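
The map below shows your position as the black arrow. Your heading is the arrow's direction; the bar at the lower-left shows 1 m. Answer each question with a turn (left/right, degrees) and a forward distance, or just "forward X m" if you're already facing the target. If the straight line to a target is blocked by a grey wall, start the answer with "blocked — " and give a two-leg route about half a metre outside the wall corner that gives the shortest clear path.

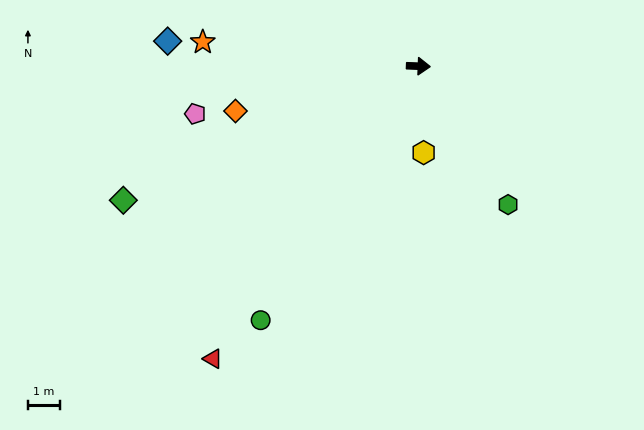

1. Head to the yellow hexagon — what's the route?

turn right 84°, forward 2.7 m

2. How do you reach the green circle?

turn right 120°, forward 9.4 m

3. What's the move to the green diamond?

turn right 153°, forward 10.2 m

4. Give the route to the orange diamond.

turn right 164°, forward 5.9 m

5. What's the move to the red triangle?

turn right 123°, forward 11.2 m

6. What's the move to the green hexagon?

turn right 55°, forward 5.2 m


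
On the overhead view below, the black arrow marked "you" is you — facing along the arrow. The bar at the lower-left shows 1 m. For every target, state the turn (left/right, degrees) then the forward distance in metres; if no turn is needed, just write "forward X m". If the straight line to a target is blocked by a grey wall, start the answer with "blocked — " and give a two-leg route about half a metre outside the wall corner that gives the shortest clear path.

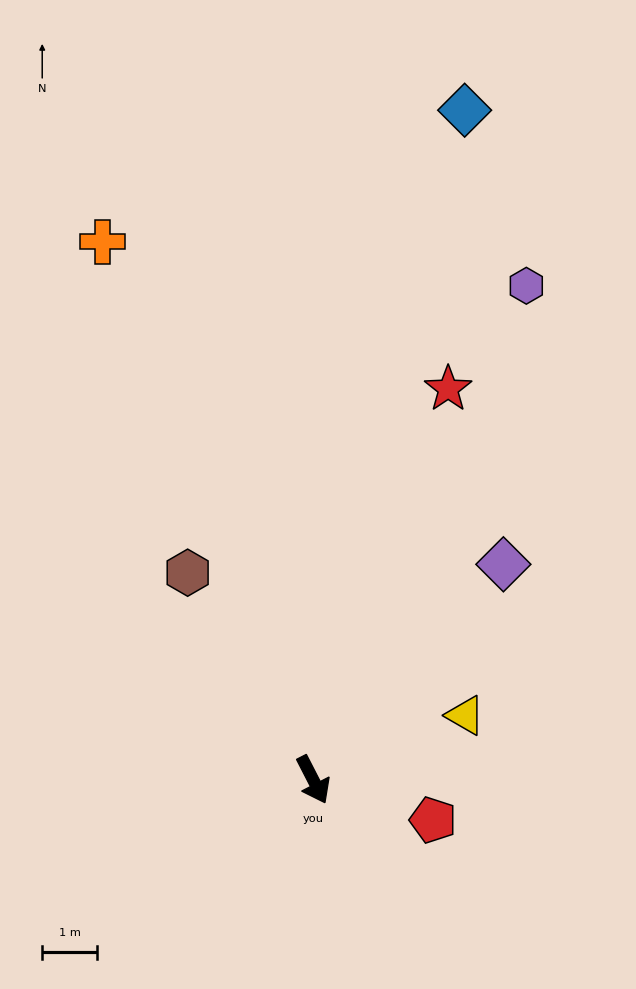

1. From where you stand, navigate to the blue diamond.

turn left 140°, forward 12.4 m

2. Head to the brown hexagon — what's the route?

turn right 176°, forward 4.4 m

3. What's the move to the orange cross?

turn left 174°, forward 10.5 m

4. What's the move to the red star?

turn left 134°, forward 7.5 m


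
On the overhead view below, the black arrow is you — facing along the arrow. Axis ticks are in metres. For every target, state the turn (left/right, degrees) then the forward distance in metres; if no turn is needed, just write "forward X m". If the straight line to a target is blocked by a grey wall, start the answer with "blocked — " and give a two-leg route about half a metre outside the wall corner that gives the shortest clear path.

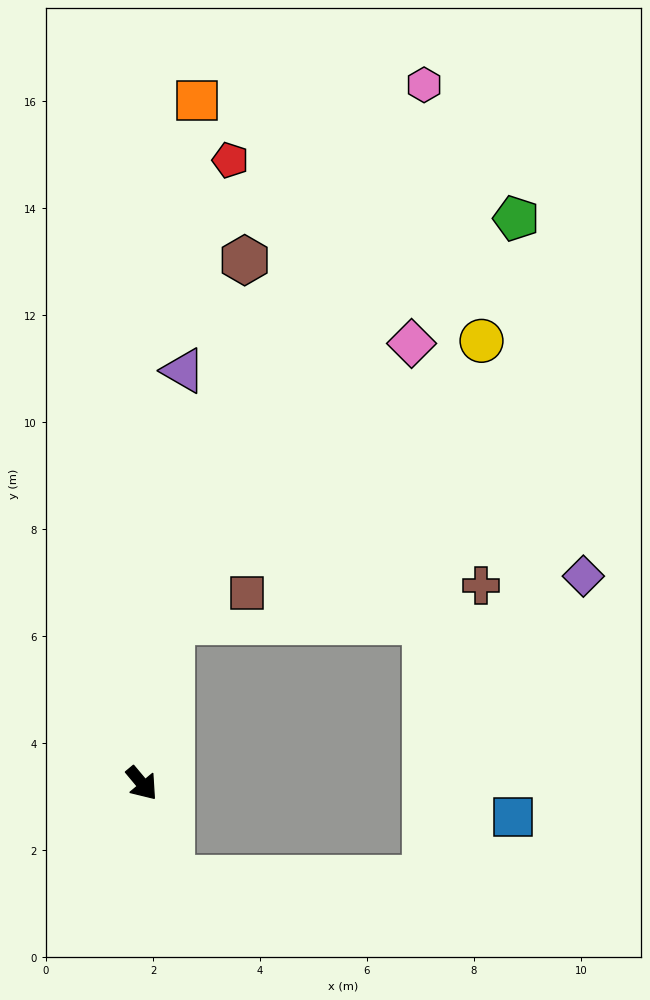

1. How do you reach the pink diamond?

blocked — turn left 129°, forward 3.1 m, then turn right 30°, forward 6.9 m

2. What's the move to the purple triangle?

turn left 134°, forward 7.8 m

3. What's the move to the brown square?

blocked — turn left 129°, forward 3.1 m, then turn right 58°, forward 1.5 m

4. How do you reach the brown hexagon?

turn left 129°, forward 10.0 m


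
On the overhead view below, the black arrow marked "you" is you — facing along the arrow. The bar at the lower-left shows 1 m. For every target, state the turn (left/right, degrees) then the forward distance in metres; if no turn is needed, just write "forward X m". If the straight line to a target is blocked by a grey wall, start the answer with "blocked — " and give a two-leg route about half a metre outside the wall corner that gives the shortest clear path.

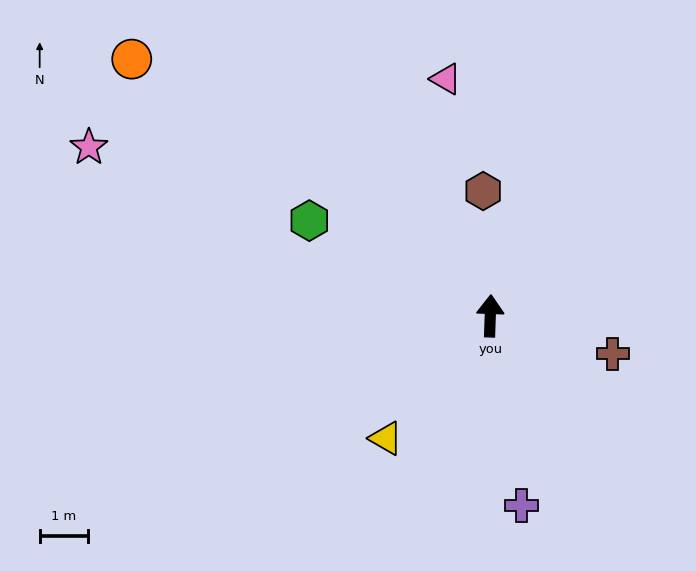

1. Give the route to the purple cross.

turn right 169°, forward 3.9 m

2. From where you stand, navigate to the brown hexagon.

turn left 5°, forward 2.6 m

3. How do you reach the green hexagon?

turn left 64°, forward 4.2 m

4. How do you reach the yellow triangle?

turn left 141°, forward 3.3 m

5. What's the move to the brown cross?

turn right 105°, forward 2.6 m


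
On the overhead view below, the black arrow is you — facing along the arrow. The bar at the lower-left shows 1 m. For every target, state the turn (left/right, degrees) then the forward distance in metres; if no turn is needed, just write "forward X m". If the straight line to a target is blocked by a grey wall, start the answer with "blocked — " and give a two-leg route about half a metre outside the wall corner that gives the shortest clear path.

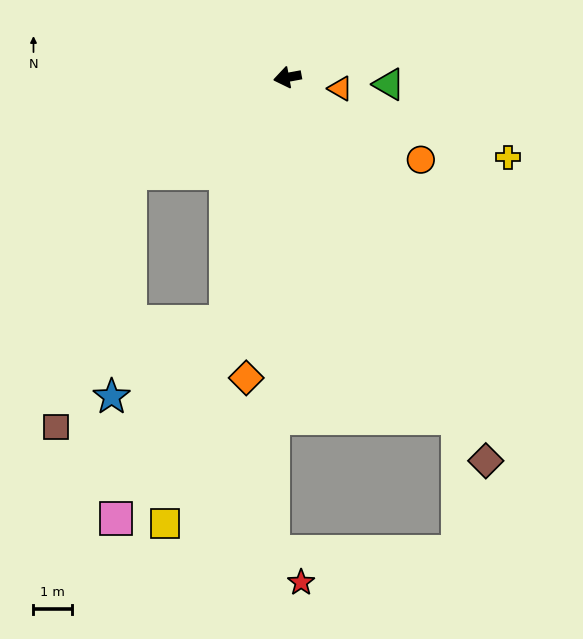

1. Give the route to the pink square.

blocked — turn left 65°, forward 6.5 m, then turn right 14°, forward 5.8 m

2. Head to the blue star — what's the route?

blocked — turn left 65°, forward 6.5 m, then turn right 42°, forward 3.5 m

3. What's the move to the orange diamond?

turn left 72°, forward 7.9 m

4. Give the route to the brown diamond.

turn left 107°, forward 11.2 m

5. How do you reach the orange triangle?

turn left 158°, forward 1.4 m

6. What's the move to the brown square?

blocked — turn left 21°, forward 4.8 m, then turn left 42°, forward 6.8 m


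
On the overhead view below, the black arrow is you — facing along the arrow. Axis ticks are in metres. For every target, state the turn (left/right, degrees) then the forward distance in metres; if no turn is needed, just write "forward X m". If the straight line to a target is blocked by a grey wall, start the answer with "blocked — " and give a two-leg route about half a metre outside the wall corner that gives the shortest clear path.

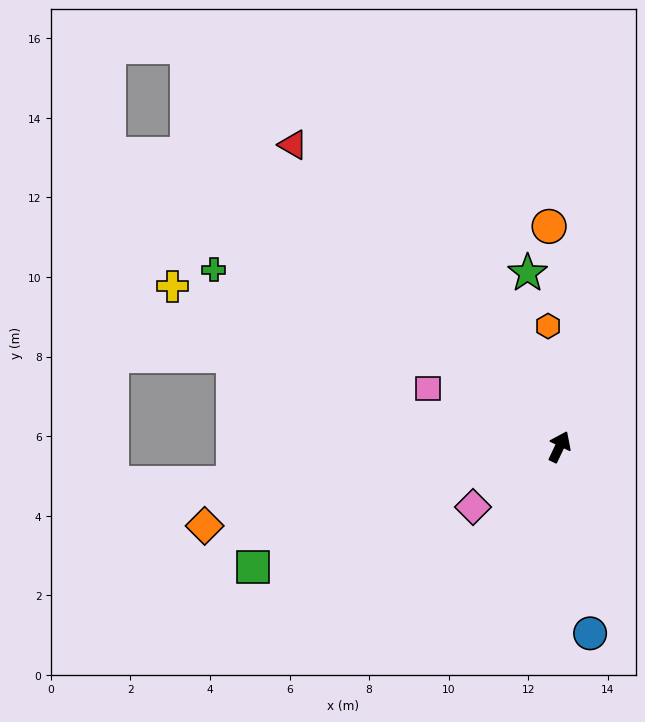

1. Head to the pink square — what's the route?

turn left 92°, forward 3.6 m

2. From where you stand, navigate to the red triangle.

turn left 67°, forward 10.1 m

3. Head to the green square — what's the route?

turn left 137°, forward 8.3 m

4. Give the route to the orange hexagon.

turn left 31°, forward 3.0 m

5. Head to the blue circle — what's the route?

turn right 145°, forward 4.8 m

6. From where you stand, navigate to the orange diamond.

turn left 128°, forward 9.1 m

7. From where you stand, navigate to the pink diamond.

turn left 150°, forward 2.7 m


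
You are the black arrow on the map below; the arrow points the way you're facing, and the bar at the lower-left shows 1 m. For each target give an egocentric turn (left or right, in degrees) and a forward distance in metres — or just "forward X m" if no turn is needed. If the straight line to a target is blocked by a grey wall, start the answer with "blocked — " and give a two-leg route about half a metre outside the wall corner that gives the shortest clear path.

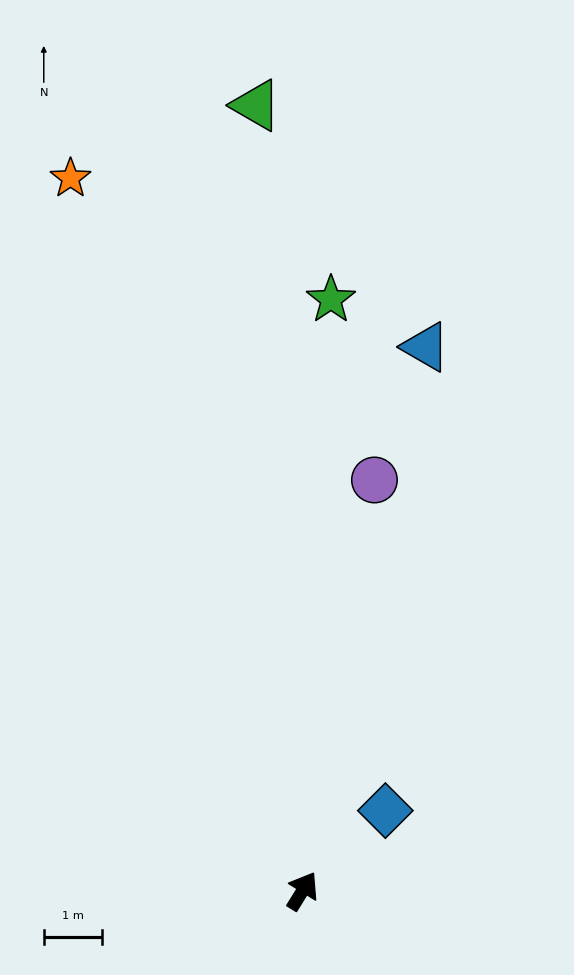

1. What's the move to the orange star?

turn left 50°, forward 13.0 m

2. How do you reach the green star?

turn left 29°, forward 10.2 m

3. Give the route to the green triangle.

turn left 35°, forward 13.6 m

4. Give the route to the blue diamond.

turn right 14°, forward 2.0 m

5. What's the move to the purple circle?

turn left 22°, forward 7.2 m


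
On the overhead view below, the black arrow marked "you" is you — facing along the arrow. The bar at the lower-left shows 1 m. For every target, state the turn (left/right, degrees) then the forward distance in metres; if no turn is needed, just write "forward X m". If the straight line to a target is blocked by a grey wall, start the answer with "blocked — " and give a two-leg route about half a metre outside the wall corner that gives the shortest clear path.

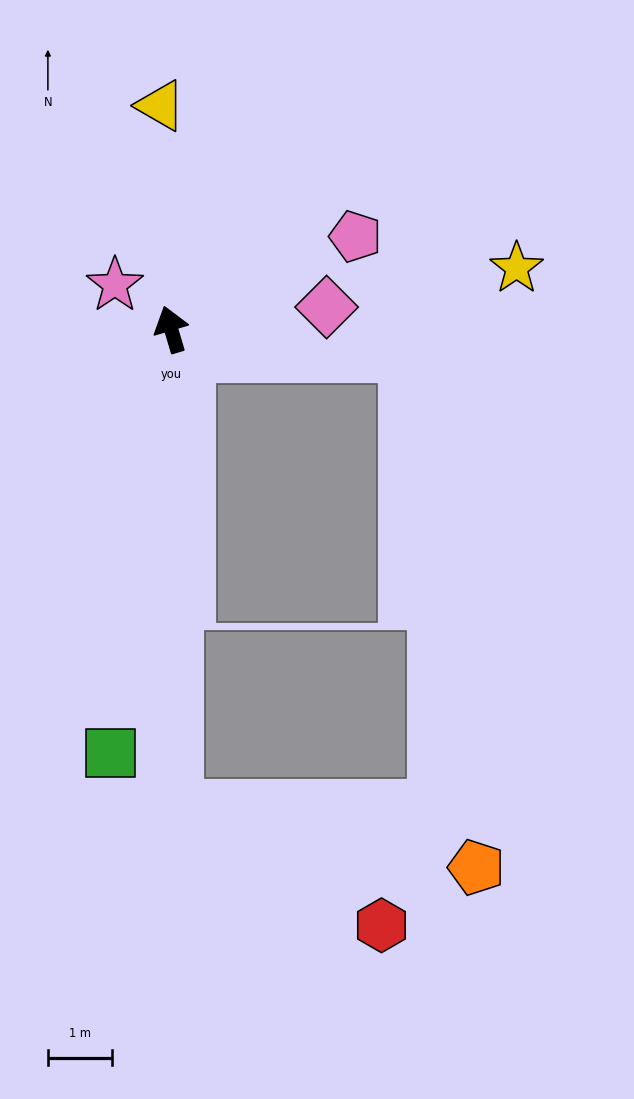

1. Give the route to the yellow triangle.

turn right 14°, forward 3.5 m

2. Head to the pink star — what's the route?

turn left 35°, forward 1.1 m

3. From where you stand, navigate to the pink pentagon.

turn right 80°, forward 3.2 m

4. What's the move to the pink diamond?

turn right 98°, forward 2.4 m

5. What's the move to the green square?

turn left 155°, forward 6.6 m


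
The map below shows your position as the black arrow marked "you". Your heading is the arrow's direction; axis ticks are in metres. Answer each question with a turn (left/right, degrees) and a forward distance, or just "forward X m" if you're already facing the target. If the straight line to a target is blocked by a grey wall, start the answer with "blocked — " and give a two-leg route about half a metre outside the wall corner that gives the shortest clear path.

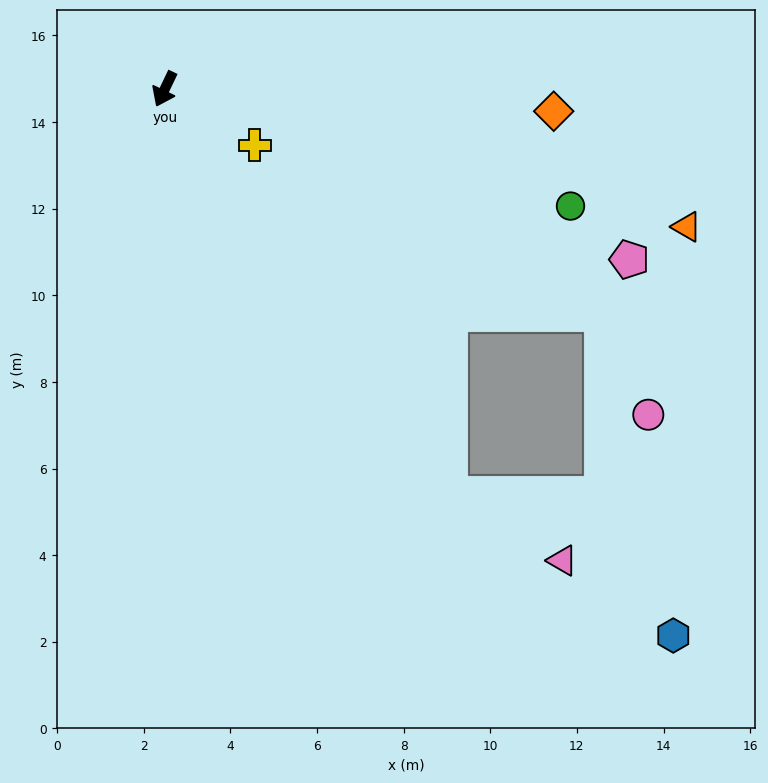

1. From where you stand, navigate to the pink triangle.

blocked — turn left 61°, forward 11.4 m, then turn left 24°, forward 3.0 m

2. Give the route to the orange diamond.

turn left 112°, forward 9.0 m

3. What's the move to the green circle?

turn left 99°, forward 9.7 m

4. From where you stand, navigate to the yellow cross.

turn left 84°, forward 2.4 m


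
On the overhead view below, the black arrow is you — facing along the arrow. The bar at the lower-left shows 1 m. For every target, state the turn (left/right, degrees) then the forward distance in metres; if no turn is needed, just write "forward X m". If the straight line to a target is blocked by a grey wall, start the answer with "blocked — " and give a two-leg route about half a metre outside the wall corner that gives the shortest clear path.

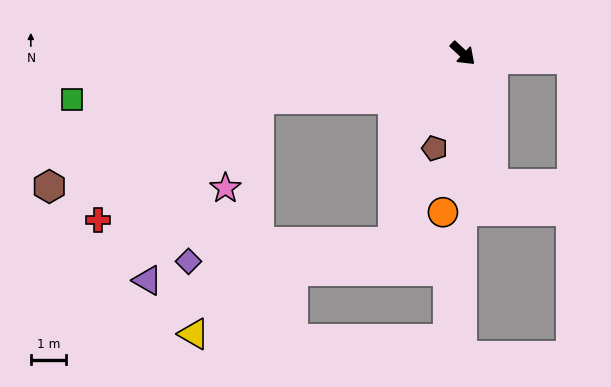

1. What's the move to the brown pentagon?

turn right 64°, forward 2.8 m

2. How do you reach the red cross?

blocked — turn right 124°, forward 5.9 m, then turn left 24°, forward 5.7 m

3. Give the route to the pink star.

blocked — turn right 124°, forward 5.9 m, then turn left 56°, forward 2.7 m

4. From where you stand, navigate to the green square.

turn right 130°, forward 11.2 m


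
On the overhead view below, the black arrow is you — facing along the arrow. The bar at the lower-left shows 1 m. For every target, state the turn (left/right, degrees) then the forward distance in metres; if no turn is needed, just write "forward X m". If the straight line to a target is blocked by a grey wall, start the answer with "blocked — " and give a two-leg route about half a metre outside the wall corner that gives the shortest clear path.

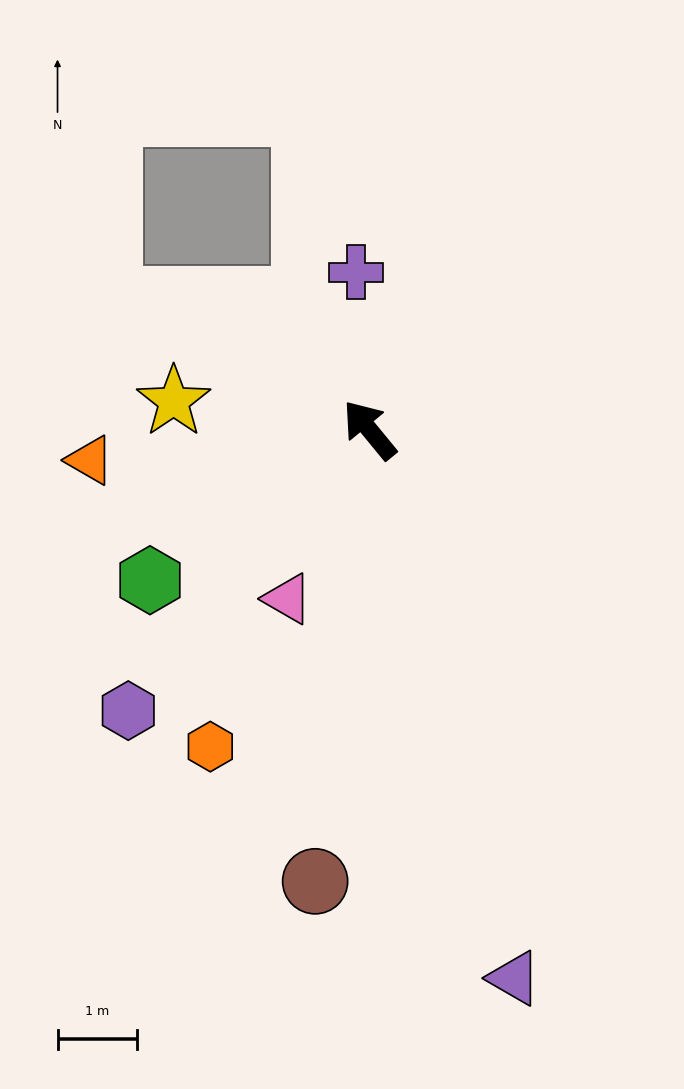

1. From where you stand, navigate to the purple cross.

turn right 34°, forward 2.0 m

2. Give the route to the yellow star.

turn left 42°, forward 2.5 m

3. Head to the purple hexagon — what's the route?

turn left 100°, forward 4.7 m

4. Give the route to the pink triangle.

turn left 115°, forward 2.4 m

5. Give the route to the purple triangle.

turn left 155°, forward 7.2 m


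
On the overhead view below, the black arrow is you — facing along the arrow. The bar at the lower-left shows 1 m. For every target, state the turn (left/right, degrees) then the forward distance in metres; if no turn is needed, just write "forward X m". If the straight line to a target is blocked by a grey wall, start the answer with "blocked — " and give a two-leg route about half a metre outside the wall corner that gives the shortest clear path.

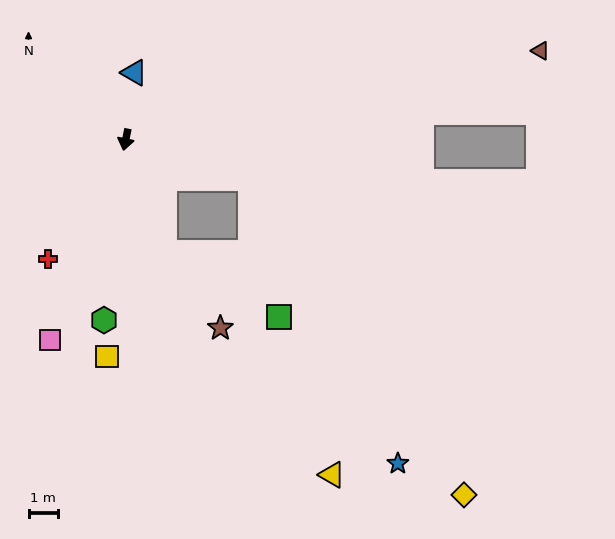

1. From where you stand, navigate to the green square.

blocked — turn left 31°, forward 4.0 m, then turn left 41°, forward 4.4 m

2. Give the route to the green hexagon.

turn left 5°, forward 6.1 m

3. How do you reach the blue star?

blocked — turn left 31°, forward 4.0 m, then turn left 28°, forward 10.6 m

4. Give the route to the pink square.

turn right 9°, forward 7.2 m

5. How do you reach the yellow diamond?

blocked — turn left 84°, forward 4.4 m, then turn right 38°, forward 12.8 m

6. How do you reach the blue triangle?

turn right 176°, forward 2.3 m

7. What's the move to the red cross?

turn right 21°, forward 4.8 m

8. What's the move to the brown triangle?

turn left 114°, forward 14.3 m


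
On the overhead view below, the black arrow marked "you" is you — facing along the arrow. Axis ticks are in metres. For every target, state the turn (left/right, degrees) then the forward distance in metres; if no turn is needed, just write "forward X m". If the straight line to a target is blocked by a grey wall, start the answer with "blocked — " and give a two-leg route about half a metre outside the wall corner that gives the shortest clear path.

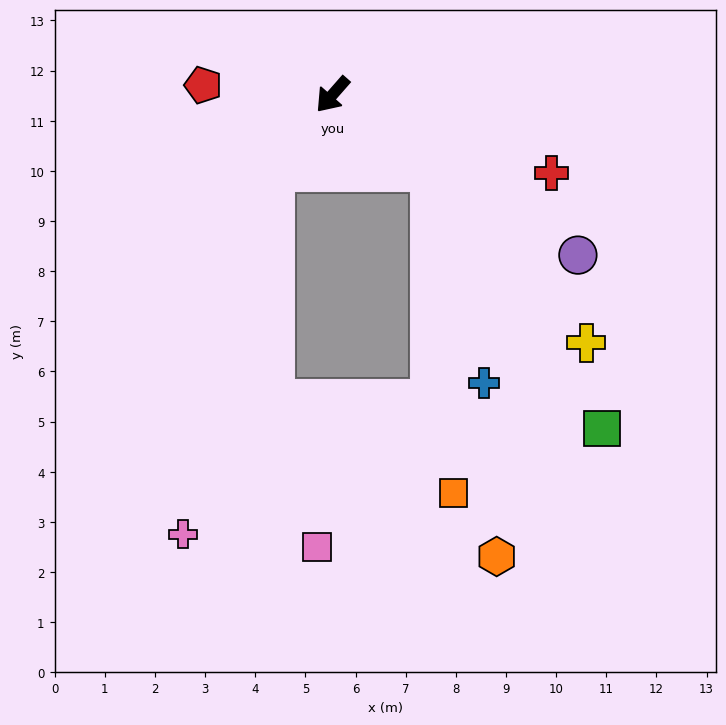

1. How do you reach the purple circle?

turn left 98°, forward 5.8 m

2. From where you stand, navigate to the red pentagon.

turn right 53°, forward 2.6 m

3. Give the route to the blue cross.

blocked — turn left 94°, forward 2.5 m, then turn right 39°, forward 4.4 m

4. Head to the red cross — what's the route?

turn left 112°, forward 4.6 m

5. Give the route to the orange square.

blocked — turn left 94°, forward 2.5 m, then turn right 49°, forward 6.5 m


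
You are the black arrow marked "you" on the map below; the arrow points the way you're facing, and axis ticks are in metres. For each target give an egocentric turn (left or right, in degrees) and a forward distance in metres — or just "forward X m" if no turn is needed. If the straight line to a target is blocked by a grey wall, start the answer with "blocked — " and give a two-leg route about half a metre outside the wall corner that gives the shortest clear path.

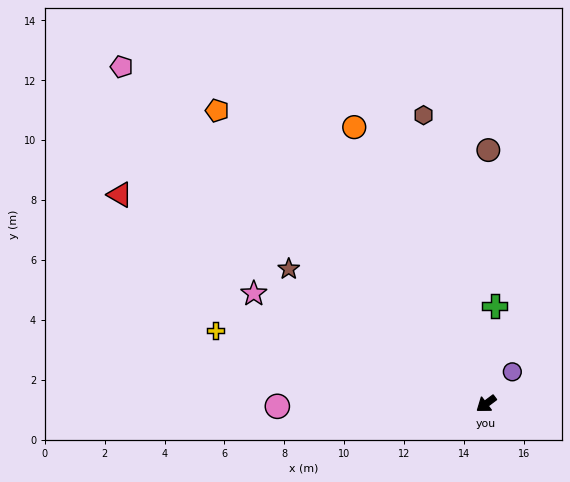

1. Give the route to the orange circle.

turn right 101°, forward 10.2 m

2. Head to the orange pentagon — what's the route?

turn right 84°, forward 13.3 m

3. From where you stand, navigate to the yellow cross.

turn right 52°, forward 9.4 m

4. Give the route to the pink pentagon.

turn right 80°, forward 16.6 m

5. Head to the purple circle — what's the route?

turn right 166°, forward 1.4 m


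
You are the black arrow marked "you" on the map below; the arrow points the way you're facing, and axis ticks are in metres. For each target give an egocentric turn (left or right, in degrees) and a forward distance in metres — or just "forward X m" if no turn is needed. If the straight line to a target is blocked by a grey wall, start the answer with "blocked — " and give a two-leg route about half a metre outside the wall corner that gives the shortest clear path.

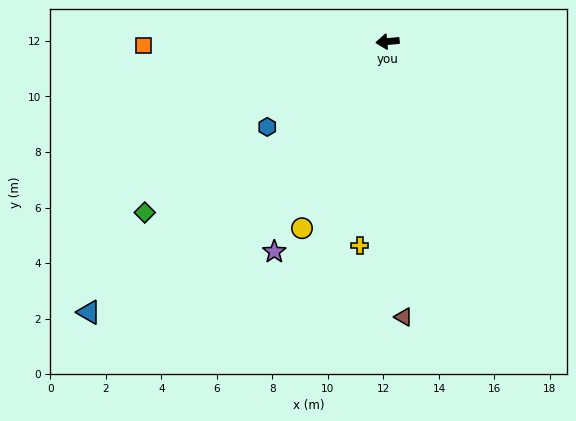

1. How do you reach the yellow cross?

turn left 77°, forward 7.4 m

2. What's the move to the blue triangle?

turn left 37°, forward 14.5 m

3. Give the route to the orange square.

turn right 4°, forward 8.8 m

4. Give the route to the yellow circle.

turn left 60°, forward 7.4 m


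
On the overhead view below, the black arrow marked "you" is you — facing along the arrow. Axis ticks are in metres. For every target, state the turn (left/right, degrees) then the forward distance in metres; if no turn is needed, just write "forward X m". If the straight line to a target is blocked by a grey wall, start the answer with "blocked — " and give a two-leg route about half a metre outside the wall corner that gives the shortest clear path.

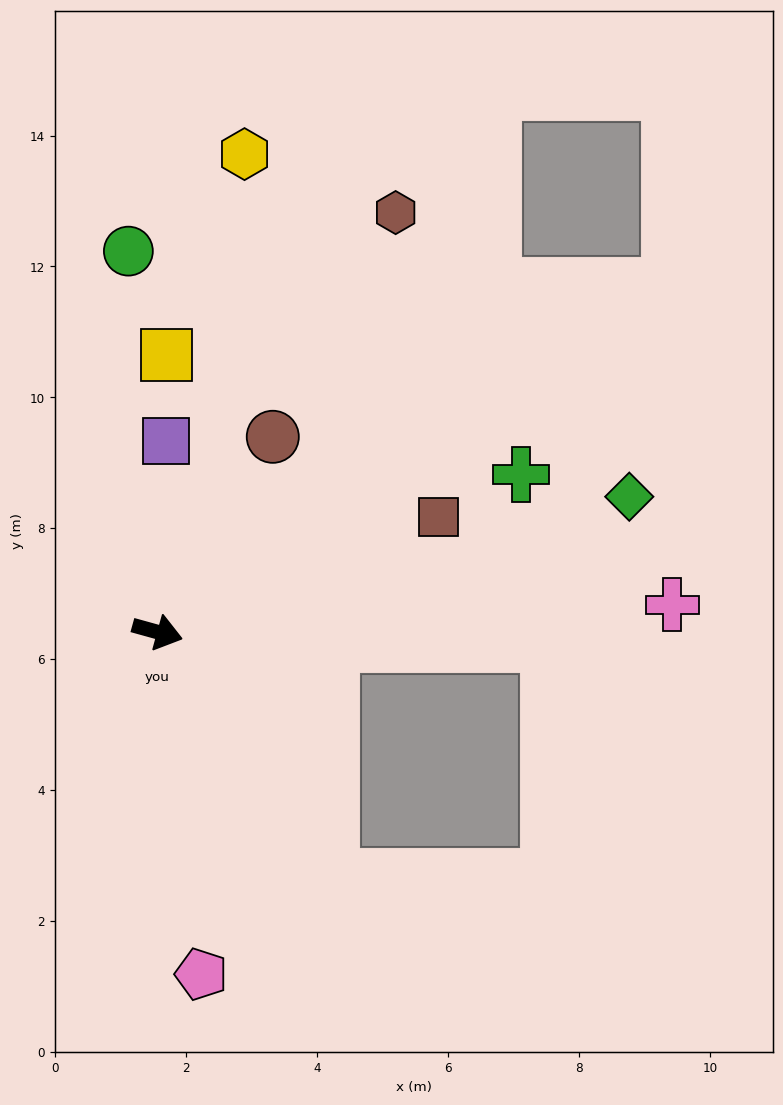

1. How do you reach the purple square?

turn left 103°, forward 2.9 m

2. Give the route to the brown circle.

turn left 75°, forward 3.5 m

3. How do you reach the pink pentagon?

turn right 67°, forward 5.3 m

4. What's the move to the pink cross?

turn left 18°, forward 7.9 m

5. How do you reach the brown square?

turn left 38°, forward 4.6 m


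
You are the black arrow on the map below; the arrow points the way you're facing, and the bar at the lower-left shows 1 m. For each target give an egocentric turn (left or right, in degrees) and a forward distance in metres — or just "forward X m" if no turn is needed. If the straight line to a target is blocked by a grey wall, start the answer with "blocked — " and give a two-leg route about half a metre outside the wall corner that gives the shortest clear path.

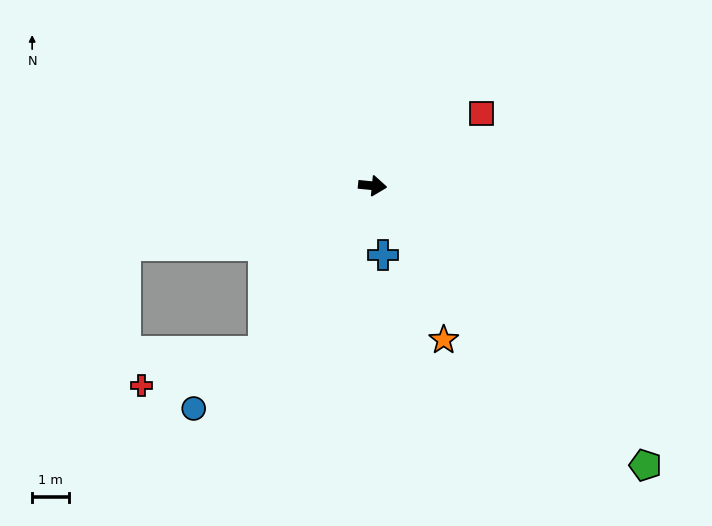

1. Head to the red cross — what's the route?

blocked — turn right 118°, forward 5.5 m, then turn right 41°, forward 3.5 m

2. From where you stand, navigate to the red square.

turn left 39°, forward 3.6 m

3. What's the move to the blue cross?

turn right 76°, forward 1.9 m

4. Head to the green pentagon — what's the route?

turn right 40°, forward 10.7 m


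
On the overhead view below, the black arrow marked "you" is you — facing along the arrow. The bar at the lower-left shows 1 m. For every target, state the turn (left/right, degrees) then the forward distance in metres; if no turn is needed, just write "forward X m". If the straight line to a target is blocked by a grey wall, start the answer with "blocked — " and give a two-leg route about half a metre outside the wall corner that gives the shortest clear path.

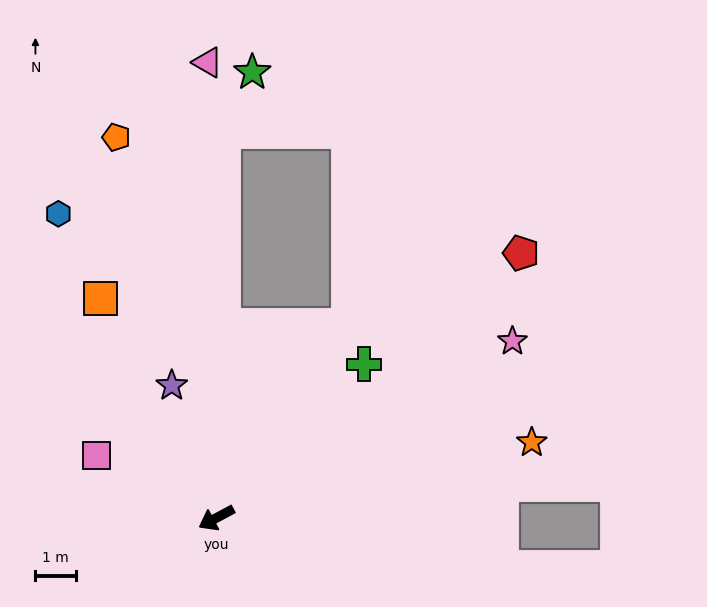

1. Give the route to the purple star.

turn right 100°, forward 3.4 m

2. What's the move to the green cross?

turn right 162°, forward 5.3 m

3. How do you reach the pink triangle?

turn right 117°, forward 11.2 m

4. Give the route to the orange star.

turn left 165°, forward 8.0 m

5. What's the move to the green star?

blocked — turn right 119°, forward 9.5 m, then turn right 25°, forward 1.6 m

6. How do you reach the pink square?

turn right 56°, forward 3.3 m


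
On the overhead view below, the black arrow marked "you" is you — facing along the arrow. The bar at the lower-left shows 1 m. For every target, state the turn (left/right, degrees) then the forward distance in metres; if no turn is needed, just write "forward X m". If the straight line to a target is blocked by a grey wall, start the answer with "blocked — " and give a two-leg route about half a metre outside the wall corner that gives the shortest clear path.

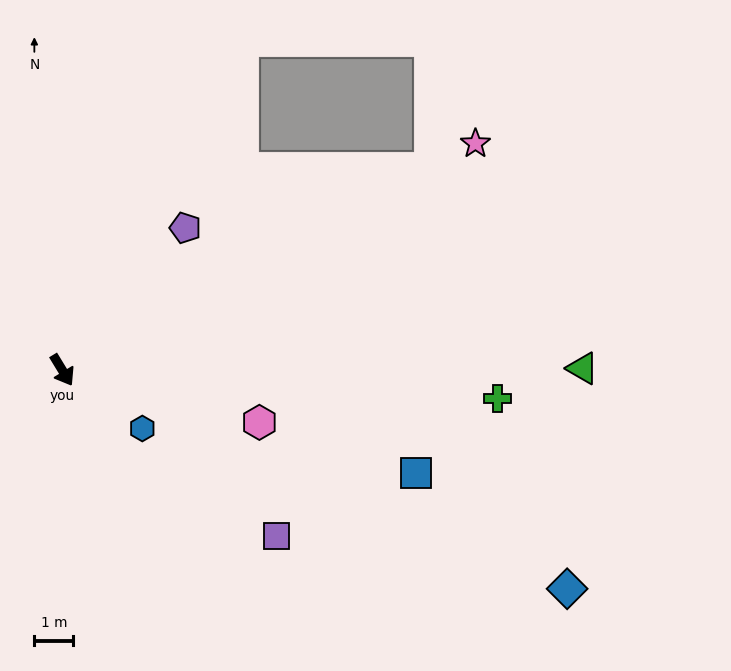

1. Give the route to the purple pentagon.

turn left 108°, forward 4.8 m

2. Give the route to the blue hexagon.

turn left 23°, forward 2.5 m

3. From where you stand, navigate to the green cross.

turn left 55°, forward 11.2 m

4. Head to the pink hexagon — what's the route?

turn left 44°, forward 5.2 m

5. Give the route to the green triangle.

turn left 59°, forward 13.4 m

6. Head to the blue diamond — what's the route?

turn left 35°, forward 14.2 m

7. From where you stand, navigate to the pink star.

turn left 87°, forward 12.1 m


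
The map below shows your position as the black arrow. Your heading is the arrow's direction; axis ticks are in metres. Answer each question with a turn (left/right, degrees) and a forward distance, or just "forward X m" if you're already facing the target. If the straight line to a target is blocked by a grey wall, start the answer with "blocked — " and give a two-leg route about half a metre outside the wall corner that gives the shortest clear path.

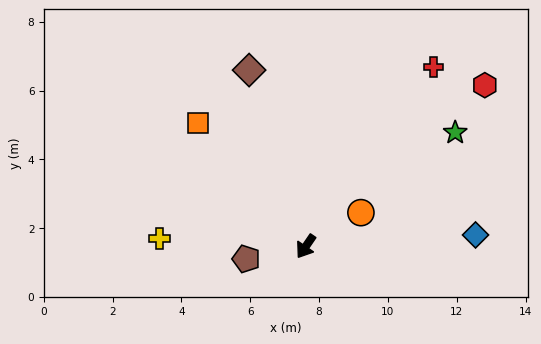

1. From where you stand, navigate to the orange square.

turn right 104°, forward 4.8 m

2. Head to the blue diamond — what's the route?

turn left 128°, forward 4.9 m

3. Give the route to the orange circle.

turn left 156°, forward 1.9 m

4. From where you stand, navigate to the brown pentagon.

turn right 44°, forward 1.8 m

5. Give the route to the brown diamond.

turn right 128°, forward 5.4 m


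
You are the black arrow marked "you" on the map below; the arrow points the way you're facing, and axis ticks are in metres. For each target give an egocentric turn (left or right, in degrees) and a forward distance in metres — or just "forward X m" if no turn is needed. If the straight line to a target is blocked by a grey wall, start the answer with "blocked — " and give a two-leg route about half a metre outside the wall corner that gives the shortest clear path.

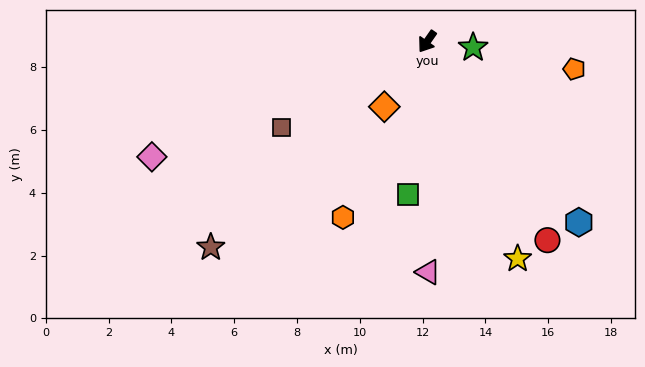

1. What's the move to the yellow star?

turn left 58°, forward 7.5 m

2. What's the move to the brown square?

turn right 25°, forward 5.4 m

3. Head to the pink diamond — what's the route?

turn right 32°, forward 9.5 m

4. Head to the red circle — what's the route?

turn left 66°, forward 7.4 m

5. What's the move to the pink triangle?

turn left 35°, forward 7.3 m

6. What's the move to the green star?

turn left 118°, forward 1.5 m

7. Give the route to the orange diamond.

forward 2.5 m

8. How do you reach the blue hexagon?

turn left 75°, forward 7.5 m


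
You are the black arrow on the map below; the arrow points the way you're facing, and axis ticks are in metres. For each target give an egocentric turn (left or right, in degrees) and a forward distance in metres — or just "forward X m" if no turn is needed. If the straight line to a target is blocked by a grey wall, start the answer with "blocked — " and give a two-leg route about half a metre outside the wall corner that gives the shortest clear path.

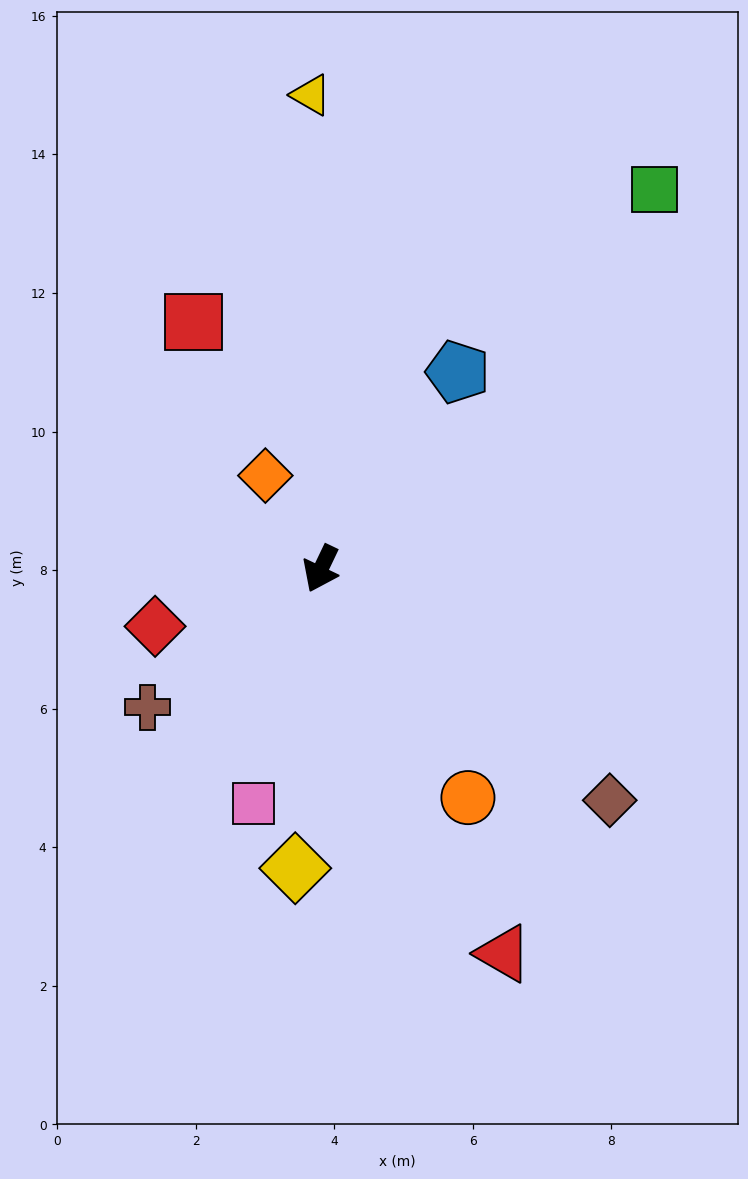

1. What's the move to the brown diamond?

turn left 77°, forward 5.3 m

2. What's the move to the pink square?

turn left 9°, forward 3.5 m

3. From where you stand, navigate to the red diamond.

turn right 45°, forward 2.5 m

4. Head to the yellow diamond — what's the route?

turn left 21°, forward 4.3 m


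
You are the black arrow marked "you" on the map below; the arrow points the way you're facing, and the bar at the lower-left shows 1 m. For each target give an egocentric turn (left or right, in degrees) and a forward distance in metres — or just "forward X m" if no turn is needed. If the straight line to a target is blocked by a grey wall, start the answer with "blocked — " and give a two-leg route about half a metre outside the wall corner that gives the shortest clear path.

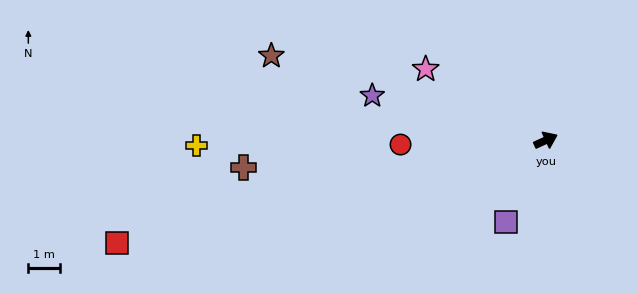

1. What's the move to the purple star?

turn left 141°, forward 5.6 m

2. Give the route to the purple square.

turn right 141°, forward 2.8 m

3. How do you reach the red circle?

turn left 157°, forward 4.5 m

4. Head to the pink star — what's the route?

turn left 125°, forward 4.4 m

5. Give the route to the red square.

turn left 169°, forward 13.8 m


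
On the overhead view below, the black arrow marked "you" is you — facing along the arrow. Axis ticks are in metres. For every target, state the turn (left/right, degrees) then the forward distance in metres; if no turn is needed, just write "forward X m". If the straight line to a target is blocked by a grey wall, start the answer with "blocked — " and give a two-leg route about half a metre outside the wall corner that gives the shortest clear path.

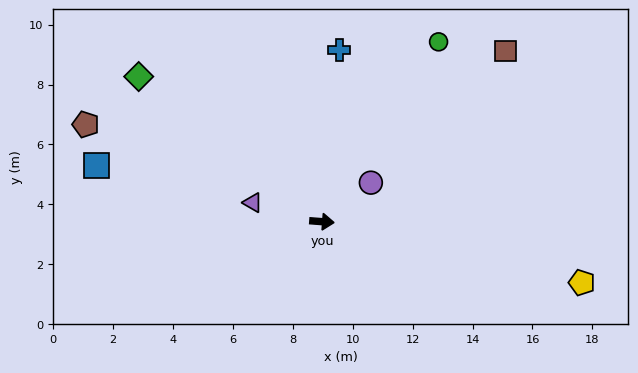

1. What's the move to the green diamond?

turn left 146°, forward 7.8 m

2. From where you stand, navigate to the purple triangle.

turn left 169°, forward 2.4 m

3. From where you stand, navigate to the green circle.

turn left 61°, forward 7.2 m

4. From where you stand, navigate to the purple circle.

turn left 43°, forward 2.1 m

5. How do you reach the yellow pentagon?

turn right 9°, forward 8.9 m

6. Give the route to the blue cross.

turn left 89°, forward 5.8 m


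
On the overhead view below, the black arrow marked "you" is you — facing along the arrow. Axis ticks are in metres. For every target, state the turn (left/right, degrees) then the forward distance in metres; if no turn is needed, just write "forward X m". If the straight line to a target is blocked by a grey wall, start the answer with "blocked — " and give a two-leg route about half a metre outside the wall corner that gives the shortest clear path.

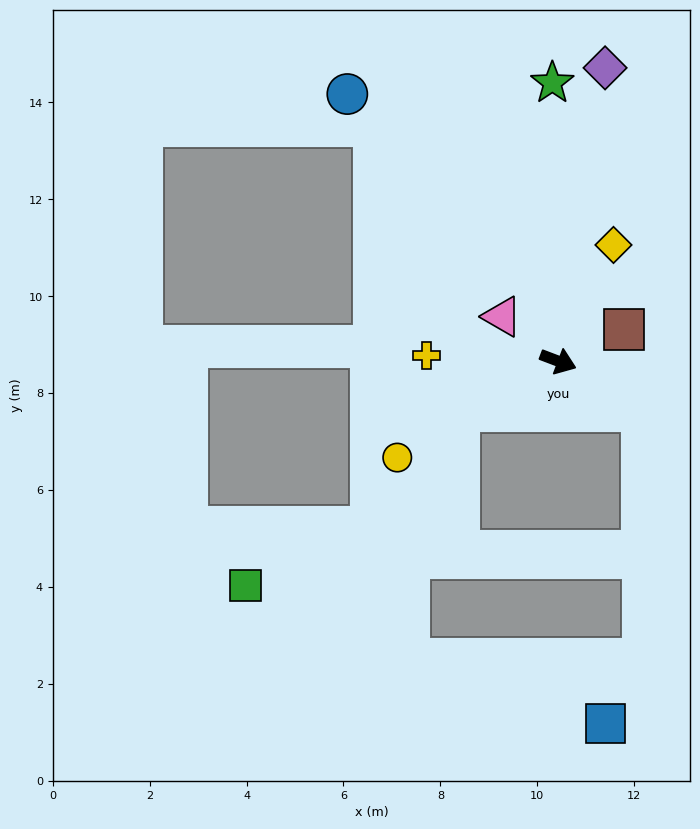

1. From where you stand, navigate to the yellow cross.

turn right 162°, forward 2.7 m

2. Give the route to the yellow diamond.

turn left 85°, forward 2.7 m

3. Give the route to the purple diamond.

turn left 102°, forward 6.1 m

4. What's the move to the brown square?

turn left 47°, forward 1.5 m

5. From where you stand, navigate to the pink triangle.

turn left 162°, forward 1.5 m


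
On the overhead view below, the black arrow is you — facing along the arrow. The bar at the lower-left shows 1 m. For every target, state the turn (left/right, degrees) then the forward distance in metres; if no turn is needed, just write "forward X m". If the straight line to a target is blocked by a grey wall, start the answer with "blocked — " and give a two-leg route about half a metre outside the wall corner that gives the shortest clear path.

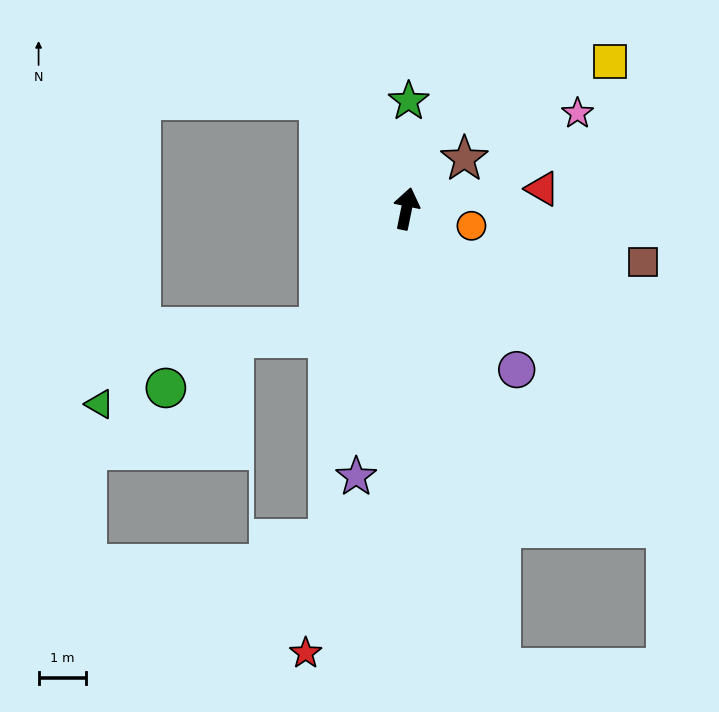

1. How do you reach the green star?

turn left 10°, forward 2.3 m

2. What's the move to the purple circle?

turn right 134°, forward 4.1 m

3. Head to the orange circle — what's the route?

turn right 93°, forward 1.4 m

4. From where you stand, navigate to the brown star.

turn right 38°, forward 1.6 m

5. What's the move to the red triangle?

turn right 70°, forward 2.9 m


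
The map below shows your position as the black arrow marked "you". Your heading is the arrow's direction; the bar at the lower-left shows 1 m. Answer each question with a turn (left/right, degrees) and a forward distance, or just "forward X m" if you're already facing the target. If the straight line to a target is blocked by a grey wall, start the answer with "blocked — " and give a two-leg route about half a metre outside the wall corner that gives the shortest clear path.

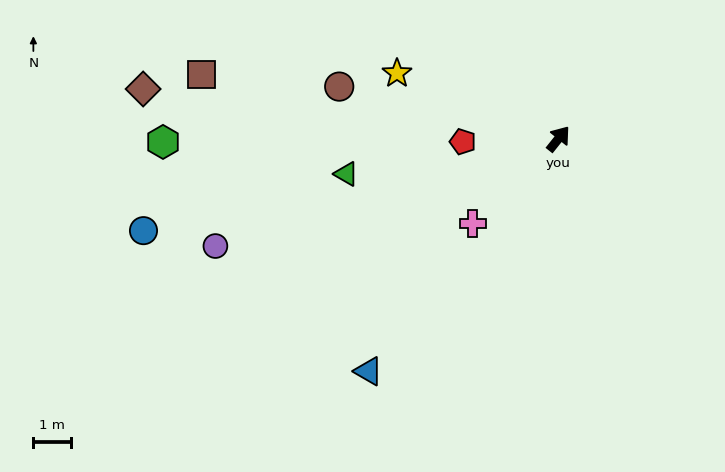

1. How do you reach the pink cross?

turn left 173°, forward 3.2 m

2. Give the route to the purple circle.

turn left 146°, forward 9.5 m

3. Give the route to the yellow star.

turn left 107°, forward 4.6 m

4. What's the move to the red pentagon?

turn left 130°, forward 2.5 m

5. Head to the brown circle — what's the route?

turn left 115°, forward 6.0 m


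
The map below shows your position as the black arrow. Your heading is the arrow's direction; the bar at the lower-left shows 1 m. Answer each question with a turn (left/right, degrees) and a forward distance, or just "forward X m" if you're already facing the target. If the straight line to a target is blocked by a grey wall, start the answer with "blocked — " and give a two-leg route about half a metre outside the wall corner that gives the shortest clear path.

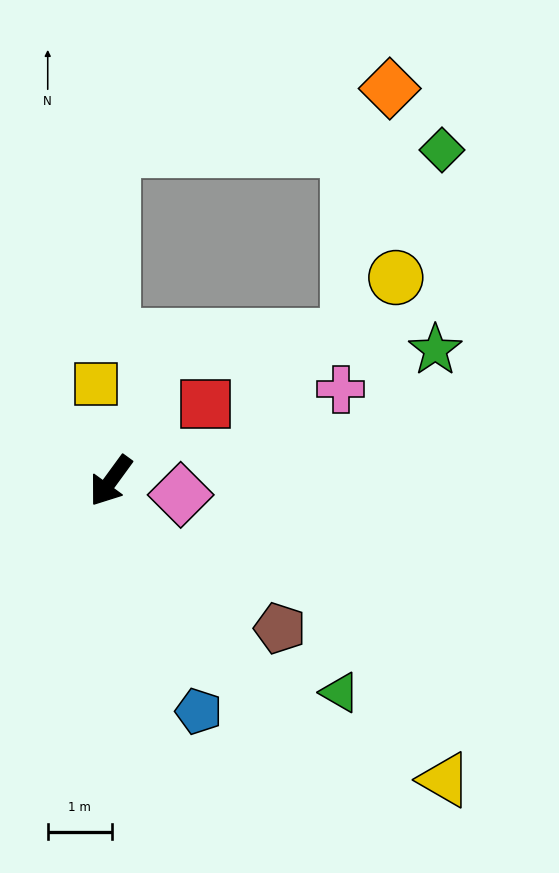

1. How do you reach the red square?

turn left 165°, forward 1.9 m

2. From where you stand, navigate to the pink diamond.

turn left 115°, forward 1.1 m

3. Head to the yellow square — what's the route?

turn right 135°, forward 1.5 m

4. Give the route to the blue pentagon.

turn left 57°, forward 3.9 m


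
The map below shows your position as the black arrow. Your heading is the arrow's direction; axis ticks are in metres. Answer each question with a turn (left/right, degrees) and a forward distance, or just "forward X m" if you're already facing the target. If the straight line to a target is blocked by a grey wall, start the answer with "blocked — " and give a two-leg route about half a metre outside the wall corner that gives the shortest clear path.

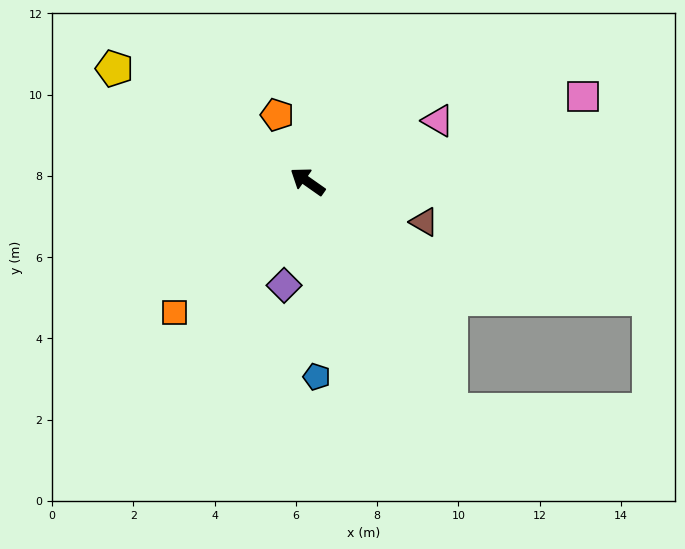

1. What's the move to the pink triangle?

turn right 120°, forward 3.5 m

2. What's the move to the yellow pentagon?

turn left 5°, forward 5.5 m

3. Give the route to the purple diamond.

turn left 112°, forward 2.6 m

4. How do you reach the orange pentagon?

turn right 30°, forward 1.8 m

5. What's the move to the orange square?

turn left 80°, forward 4.6 m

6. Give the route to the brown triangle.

turn right 164°, forward 3.0 m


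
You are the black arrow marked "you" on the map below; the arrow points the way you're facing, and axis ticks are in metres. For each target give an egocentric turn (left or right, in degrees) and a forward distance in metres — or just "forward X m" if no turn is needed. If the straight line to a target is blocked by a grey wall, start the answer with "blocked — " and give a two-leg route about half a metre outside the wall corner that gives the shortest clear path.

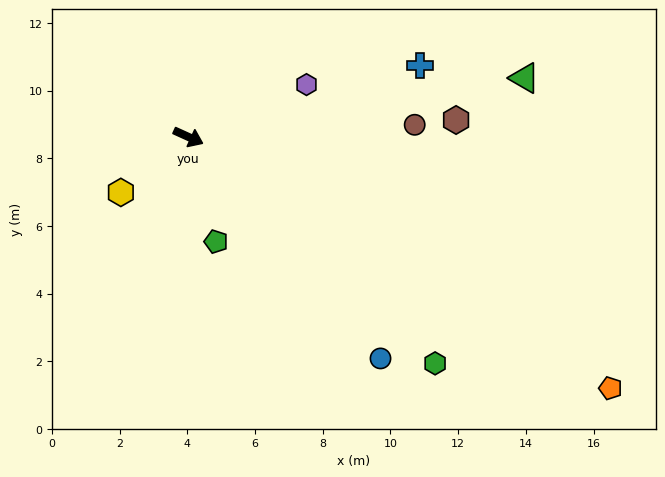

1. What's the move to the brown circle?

turn left 27°, forward 6.7 m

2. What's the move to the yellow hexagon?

turn right 116°, forward 2.6 m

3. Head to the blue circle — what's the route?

turn right 25°, forward 8.7 m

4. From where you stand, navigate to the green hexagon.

turn right 18°, forward 9.9 m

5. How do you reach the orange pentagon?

turn right 6°, forward 14.5 m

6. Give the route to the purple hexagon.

turn left 48°, forward 3.8 m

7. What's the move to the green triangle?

turn left 34°, forward 10.1 m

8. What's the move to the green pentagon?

turn right 51°, forward 3.2 m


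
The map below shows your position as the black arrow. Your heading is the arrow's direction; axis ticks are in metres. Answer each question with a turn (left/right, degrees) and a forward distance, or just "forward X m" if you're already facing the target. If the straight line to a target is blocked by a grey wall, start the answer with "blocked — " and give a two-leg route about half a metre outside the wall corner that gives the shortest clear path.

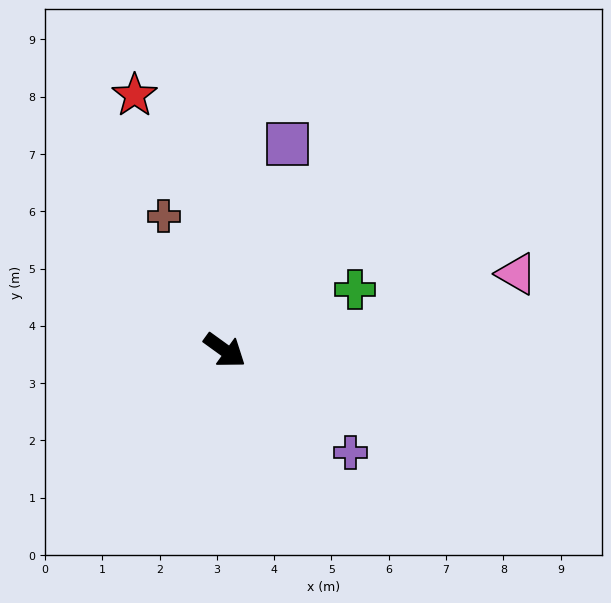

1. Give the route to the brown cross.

turn left 150°, forward 2.6 m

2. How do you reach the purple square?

turn left 109°, forward 3.8 m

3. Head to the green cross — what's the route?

turn left 61°, forward 2.5 m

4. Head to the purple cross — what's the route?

turn right 3°, forward 2.8 m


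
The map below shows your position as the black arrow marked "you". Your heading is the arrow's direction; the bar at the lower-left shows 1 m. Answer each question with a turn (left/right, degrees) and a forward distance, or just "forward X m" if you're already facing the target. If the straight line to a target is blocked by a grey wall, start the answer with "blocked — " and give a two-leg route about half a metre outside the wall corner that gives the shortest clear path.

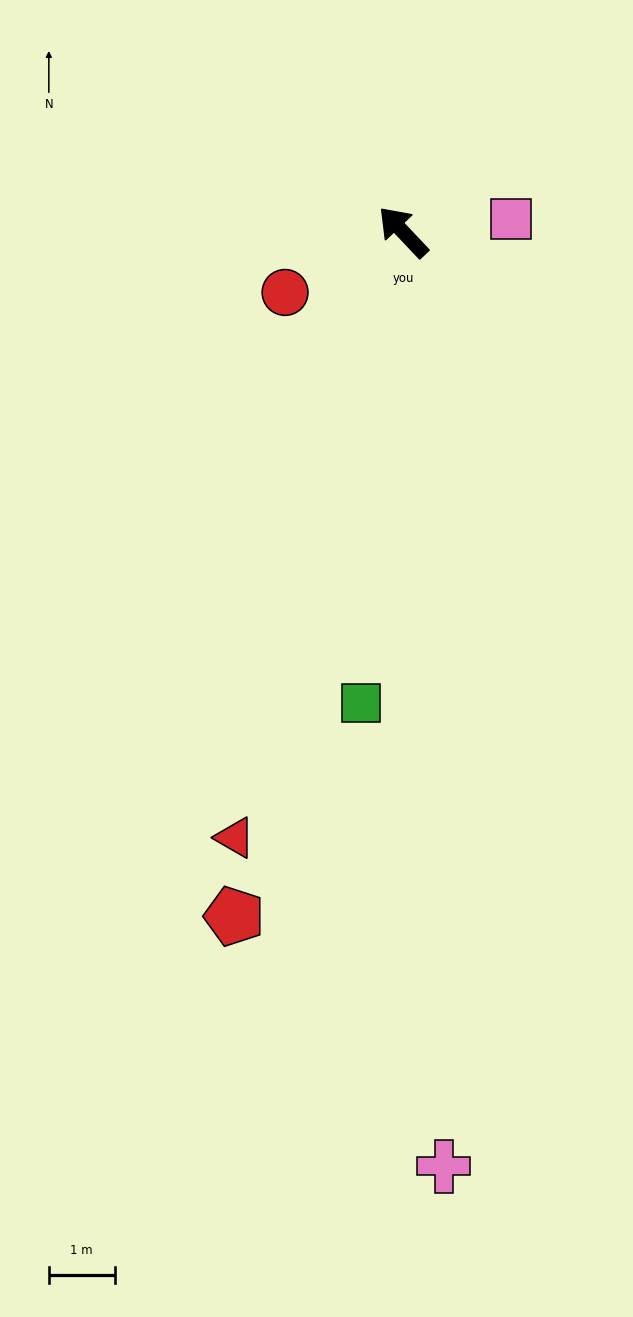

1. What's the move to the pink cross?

turn left 139°, forward 14.2 m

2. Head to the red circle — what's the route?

turn left 74°, forward 2.0 m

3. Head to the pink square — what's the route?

turn right 127°, forward 1.6 m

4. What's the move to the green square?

turn left 132°, forward 7.2 m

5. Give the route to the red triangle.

turn left 121°, forward 9.5 m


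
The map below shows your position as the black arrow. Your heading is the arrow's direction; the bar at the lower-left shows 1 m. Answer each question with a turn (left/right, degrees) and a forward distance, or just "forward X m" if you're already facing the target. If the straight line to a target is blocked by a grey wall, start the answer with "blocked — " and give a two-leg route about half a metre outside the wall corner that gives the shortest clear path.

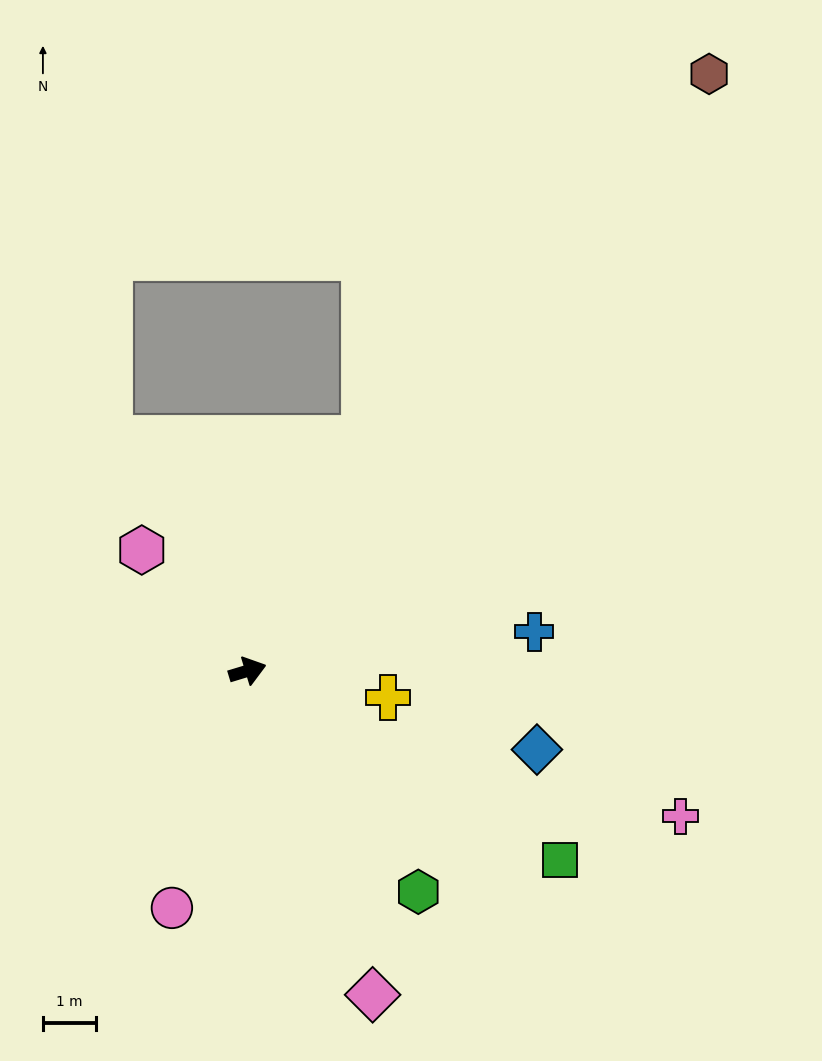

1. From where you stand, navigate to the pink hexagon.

turn left 114°, forward 3.0 m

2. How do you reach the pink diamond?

turn right 86°, forward 6.5 m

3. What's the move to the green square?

turn right 48°, forward 6.9 m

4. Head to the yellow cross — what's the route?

turn right 28°, forward 2.7 m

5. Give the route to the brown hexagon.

turn left 35°, forward 14.2 m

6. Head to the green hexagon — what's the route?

turn right 69°, forward 5.3 m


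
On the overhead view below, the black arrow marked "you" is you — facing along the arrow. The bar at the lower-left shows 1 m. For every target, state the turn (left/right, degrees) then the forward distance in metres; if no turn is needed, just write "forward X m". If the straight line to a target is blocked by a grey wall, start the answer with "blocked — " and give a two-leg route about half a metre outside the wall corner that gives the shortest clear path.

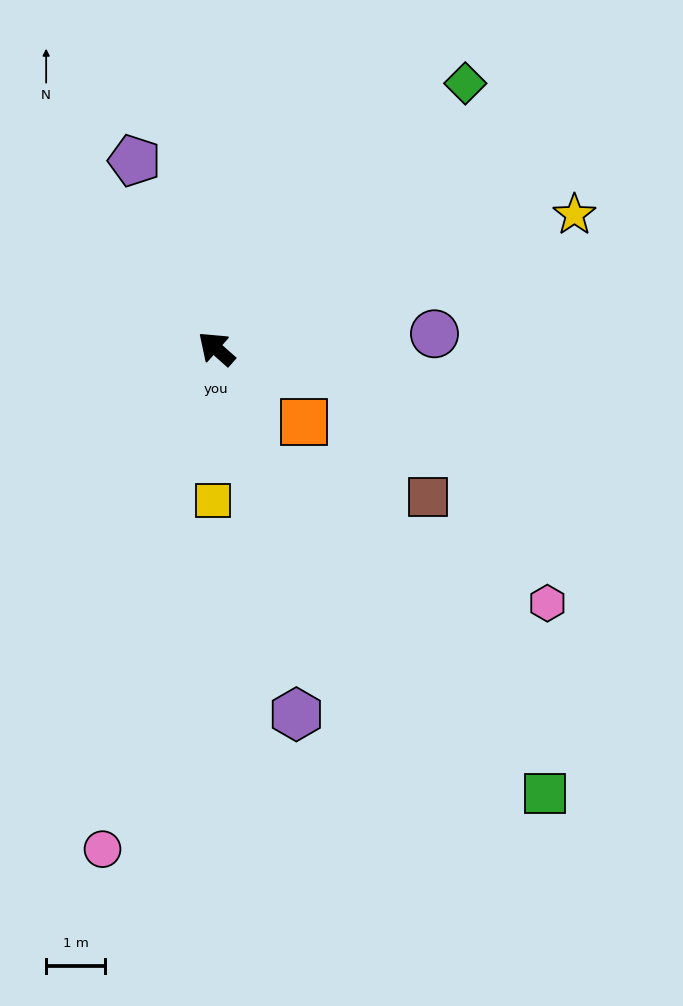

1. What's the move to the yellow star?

turn right 118°, forward 6.5 m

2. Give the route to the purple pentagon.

turn right 25°, forward 3.5 m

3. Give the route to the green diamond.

turn right 92°, forward 6.2 m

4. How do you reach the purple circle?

turn right 135°, forward 3.7 m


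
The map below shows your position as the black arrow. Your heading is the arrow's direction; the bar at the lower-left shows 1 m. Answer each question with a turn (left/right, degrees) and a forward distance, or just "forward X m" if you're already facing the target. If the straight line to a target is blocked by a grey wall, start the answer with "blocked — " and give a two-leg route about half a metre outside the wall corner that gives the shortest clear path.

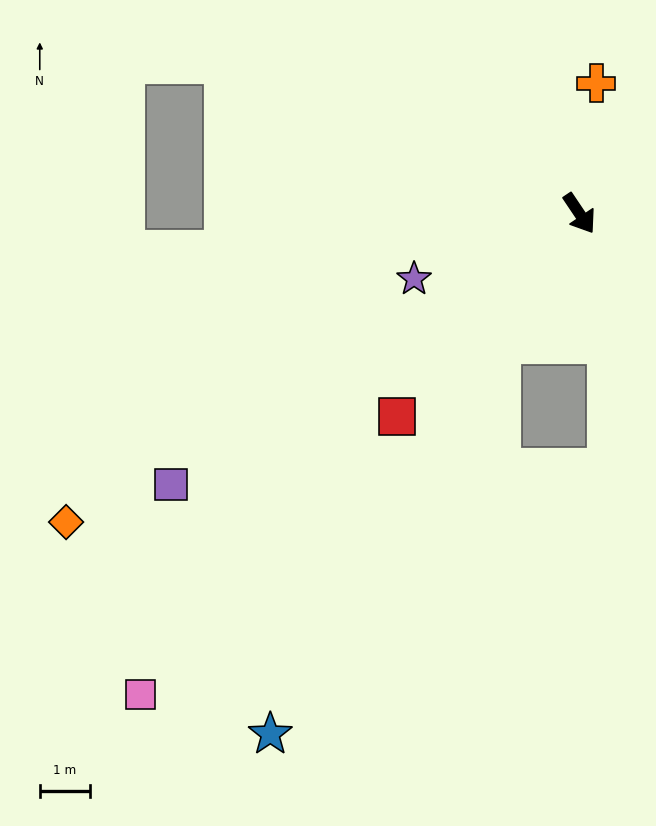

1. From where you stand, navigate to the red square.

turn right 76°, forward 5.4 m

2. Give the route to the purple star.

turn right 102°, forward 3.5 m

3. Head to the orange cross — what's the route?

turn left 139°, forward 2.6 m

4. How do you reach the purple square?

turn right 90°, forward 9.7 m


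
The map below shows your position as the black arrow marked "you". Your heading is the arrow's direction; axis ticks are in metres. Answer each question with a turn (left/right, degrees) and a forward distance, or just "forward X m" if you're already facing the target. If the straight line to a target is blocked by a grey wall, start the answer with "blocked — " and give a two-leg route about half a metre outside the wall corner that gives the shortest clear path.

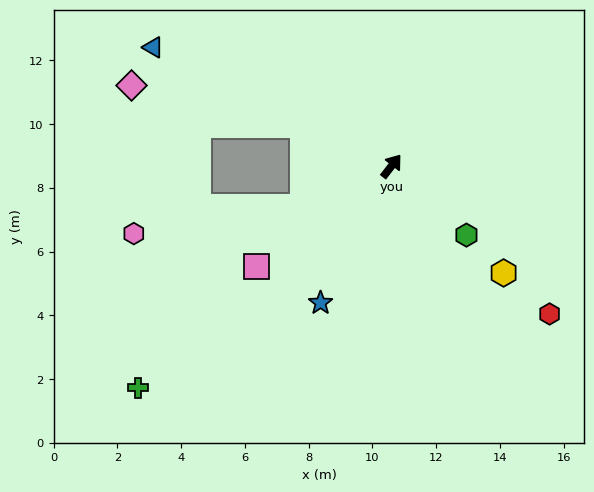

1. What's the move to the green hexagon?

turn right 95°, forward 3.2 m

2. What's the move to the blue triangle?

turn left 101°, forward 8.4 m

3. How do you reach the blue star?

turn right 170°, forward 4.8 m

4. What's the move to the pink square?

turn left 164°, forward 5.3 m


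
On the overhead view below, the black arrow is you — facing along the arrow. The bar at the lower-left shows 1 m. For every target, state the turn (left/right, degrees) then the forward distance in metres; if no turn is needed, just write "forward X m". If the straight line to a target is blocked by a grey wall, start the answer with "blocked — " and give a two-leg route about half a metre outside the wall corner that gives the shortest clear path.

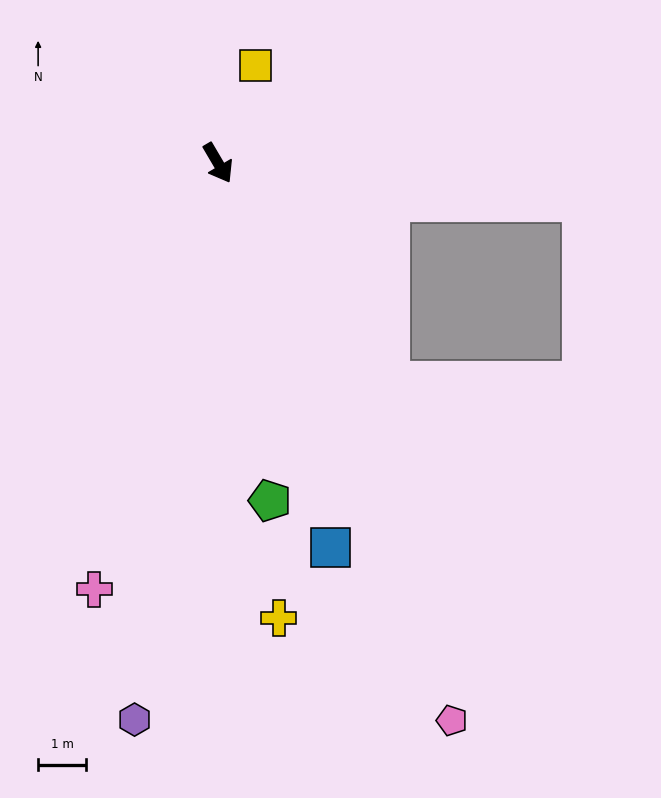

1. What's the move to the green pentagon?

turn right 22°, forward 7.2 m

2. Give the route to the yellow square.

turn left 128°, forward 2.2 m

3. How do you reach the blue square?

turn right 14°, forward 8.4 m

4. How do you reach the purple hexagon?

turn right 39°, forward 11.8 m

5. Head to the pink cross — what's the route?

turn right 47°, forward 9.3 m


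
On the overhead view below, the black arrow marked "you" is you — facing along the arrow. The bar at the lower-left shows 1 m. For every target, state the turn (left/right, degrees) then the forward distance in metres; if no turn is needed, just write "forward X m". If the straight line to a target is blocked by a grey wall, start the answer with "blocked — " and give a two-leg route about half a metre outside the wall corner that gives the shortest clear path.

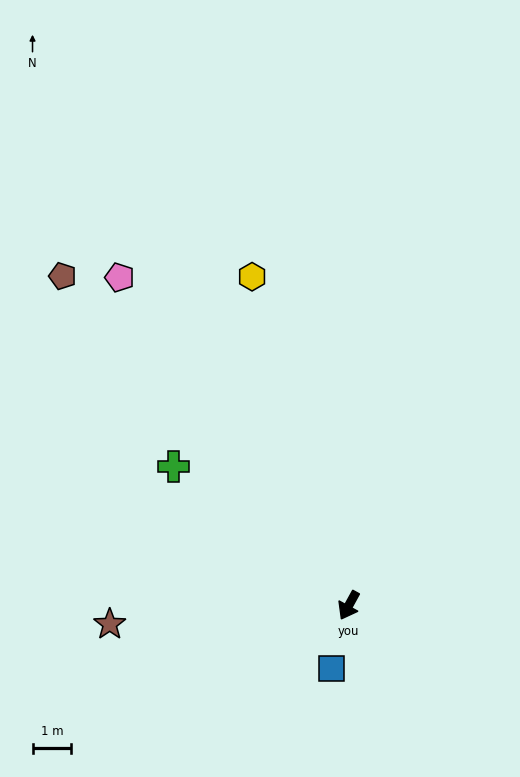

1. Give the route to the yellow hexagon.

turn right 135°, forward 8.8 m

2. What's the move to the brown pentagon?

turn right 110°, forward 11.3 m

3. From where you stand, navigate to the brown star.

turn right 57°, forward 6.2 m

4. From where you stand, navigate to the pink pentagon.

turn right 116°, forward 10.3 m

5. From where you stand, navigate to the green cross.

turn right 100°, forward 5.8 m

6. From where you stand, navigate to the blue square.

turn left 13°, forward 1.7 m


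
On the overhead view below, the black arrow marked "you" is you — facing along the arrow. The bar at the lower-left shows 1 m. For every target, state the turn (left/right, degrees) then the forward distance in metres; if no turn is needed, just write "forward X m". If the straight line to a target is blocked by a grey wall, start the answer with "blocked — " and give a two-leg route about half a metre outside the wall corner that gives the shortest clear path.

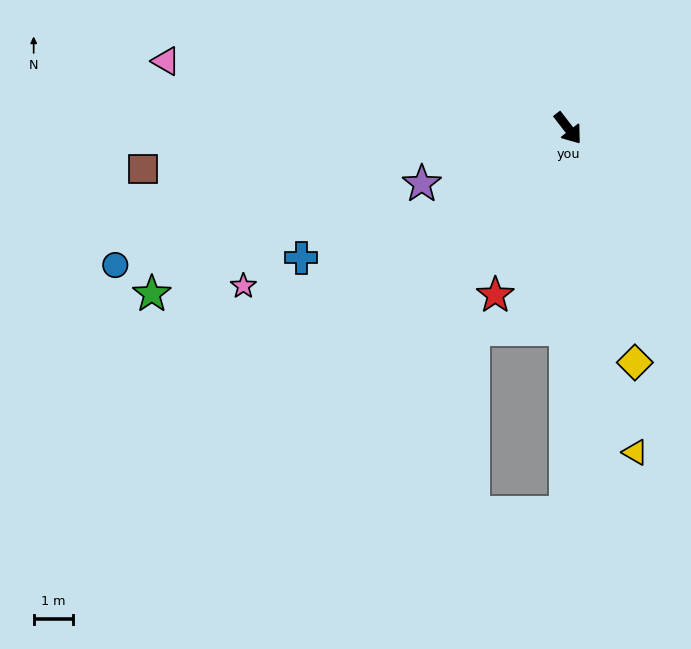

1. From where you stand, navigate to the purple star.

turn right 107°, forward 4.0 m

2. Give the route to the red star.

turn right 61°, forward 4.7 m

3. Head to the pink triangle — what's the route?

turn right 137°, forward 10.4 m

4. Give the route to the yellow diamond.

turn right 22°, forward 6.2 m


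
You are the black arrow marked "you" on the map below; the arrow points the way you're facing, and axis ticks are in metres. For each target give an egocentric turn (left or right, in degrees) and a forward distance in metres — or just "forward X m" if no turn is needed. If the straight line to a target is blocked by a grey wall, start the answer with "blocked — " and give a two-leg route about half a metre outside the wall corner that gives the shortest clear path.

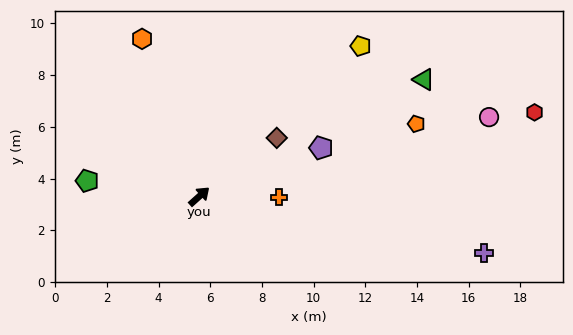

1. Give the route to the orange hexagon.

turn left 68°, forward 6.5 m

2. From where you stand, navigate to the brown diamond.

turn right 5°, forward 3.8 m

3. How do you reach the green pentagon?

turn left 130°, forward 4.4 m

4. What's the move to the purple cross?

turn right 53°, forward 11.2 m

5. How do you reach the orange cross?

turn right 42°, forward 3.1 m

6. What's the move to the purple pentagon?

turn right 20°, forward 5.1 m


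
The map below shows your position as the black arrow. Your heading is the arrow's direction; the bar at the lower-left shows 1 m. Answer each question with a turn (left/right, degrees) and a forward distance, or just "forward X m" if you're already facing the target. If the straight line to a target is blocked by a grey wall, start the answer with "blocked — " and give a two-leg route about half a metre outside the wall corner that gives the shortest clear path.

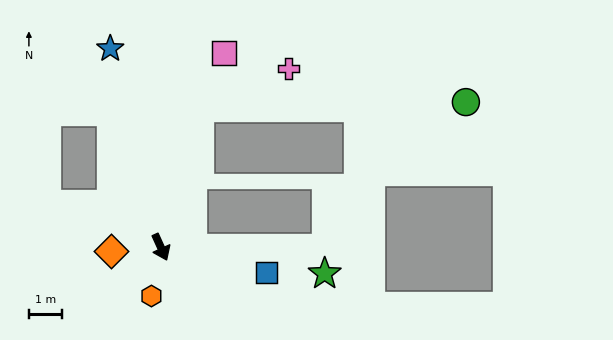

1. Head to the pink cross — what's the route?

blocked — turn left 140°, forward 4.3 m, then turn right 51°, forward 2.9 m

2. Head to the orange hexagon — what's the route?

turn right 35°, forward 1.5 m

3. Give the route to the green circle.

blocked — turn left 140°, forward 4.3 m, then turn right 73°, forward 7.9 m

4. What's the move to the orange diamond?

turn right 109°, forward 1.5 m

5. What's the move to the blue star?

turn left 170°, forward 6.1 m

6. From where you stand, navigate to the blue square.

turn left 52°, forward 3.3 m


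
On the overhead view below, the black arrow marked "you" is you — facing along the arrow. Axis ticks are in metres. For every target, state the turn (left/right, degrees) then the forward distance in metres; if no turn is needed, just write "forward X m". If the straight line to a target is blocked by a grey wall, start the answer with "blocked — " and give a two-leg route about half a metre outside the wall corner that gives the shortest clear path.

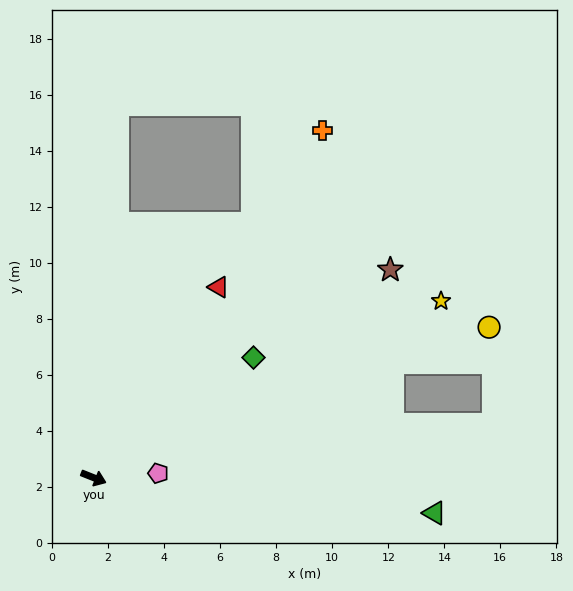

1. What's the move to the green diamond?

turn left 59°, forward 7.1 m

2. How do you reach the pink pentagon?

turn left 26°, forward 2.3 m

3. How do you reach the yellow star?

turn left 49°, forward 13.9 m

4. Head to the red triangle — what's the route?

turn left 78°, forward 8.1 m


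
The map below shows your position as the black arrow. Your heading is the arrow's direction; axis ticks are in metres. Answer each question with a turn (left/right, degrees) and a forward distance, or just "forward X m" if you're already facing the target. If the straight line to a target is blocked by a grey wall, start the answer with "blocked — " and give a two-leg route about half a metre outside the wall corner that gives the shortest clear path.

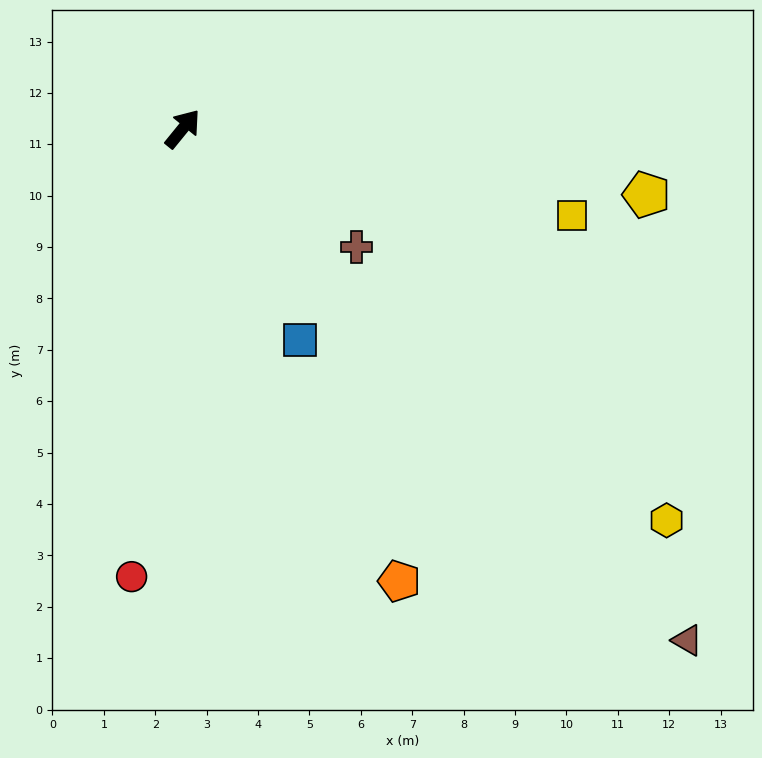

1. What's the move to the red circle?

turn right 147°, forward 8.8 m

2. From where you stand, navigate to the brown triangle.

turn right 96°, forward 14.0 m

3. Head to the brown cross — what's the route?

turn right 85°, forward 4.1 m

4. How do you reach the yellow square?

turn right 63°, forward 7.8 m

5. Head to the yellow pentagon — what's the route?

turn right 59°, forward 9.1 m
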